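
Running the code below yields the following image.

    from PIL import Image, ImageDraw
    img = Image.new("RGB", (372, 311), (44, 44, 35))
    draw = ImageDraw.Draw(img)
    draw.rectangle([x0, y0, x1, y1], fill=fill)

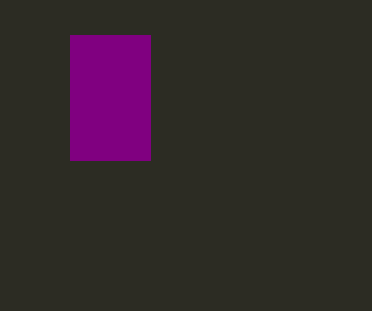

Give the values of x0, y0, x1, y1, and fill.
x0 = 70, y0 = 35, x1 = 150, y1 = 160, fill = 'purple'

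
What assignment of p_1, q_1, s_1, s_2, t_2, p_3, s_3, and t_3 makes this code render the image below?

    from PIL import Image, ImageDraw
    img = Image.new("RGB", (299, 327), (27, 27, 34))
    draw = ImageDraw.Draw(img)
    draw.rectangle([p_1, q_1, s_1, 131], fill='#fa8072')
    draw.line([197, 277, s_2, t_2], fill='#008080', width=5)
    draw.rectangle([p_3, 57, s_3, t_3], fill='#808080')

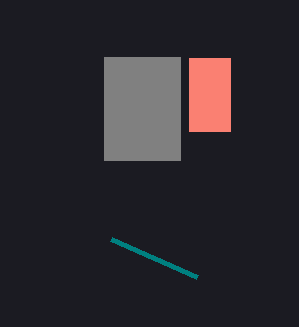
p_1 = 189
q_1 = 58
s_1 = 230
s_2 = 111
t_2 = 239
p_3 = 104
s_3 = 180
t_3 = 160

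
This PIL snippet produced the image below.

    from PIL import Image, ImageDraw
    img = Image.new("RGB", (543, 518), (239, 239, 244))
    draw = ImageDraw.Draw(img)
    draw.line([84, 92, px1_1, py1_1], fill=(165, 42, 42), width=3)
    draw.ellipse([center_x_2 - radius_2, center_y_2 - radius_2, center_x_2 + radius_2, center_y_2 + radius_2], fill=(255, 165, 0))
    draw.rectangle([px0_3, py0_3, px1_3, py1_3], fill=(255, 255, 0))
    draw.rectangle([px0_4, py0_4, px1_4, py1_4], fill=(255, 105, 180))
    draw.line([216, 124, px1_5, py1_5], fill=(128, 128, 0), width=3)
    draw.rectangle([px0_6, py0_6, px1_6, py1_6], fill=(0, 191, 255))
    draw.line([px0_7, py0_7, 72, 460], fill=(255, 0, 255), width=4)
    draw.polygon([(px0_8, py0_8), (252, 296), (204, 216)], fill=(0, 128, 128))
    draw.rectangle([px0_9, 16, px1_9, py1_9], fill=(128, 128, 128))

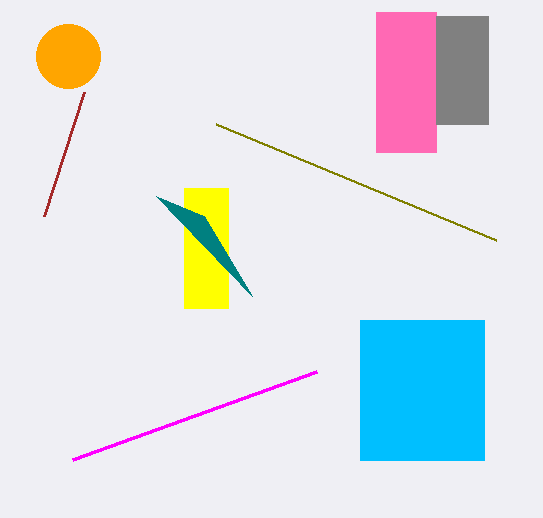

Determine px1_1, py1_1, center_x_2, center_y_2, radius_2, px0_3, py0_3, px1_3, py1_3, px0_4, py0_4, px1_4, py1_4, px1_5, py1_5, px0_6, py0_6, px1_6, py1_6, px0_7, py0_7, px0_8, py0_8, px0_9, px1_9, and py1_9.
px1_1 = 44; py1_1 = 216; center_x_2 = 68; center_y_2 = 56; radius_2 = 32; px0_3 = 184; py0_3 = 188; px1_3 = 228; py1_3 = 308; px0_4 = 376; py0_4 = 12; px1_4 = 436; py1_4 = 152; px1_5 = 496; py1_5 = 240; px0_6 = 360; py0_6 = 320; px1_6 = 484; py1_6 = 460; px0_7 = 316; py0_7 = 372; px0_8 = 156; py0_8 = 196; px0_9 = 436; px1_9 = 488; py1_9 = 124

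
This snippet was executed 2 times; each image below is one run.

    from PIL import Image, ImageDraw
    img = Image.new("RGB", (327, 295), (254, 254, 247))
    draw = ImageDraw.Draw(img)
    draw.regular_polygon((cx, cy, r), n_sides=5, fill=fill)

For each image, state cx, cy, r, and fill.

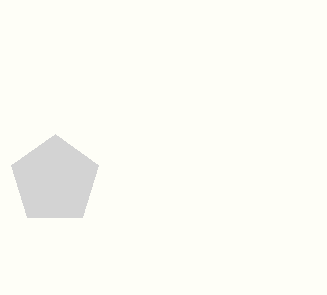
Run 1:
cx = 55, cy = 180, r = 46, fill = 'lightgray'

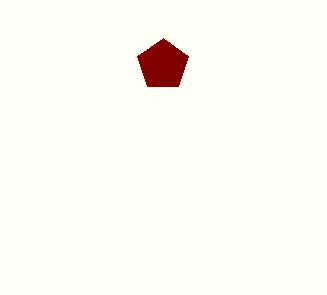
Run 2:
cx = 163
cy = 65
r = 27
fill = 'maroon'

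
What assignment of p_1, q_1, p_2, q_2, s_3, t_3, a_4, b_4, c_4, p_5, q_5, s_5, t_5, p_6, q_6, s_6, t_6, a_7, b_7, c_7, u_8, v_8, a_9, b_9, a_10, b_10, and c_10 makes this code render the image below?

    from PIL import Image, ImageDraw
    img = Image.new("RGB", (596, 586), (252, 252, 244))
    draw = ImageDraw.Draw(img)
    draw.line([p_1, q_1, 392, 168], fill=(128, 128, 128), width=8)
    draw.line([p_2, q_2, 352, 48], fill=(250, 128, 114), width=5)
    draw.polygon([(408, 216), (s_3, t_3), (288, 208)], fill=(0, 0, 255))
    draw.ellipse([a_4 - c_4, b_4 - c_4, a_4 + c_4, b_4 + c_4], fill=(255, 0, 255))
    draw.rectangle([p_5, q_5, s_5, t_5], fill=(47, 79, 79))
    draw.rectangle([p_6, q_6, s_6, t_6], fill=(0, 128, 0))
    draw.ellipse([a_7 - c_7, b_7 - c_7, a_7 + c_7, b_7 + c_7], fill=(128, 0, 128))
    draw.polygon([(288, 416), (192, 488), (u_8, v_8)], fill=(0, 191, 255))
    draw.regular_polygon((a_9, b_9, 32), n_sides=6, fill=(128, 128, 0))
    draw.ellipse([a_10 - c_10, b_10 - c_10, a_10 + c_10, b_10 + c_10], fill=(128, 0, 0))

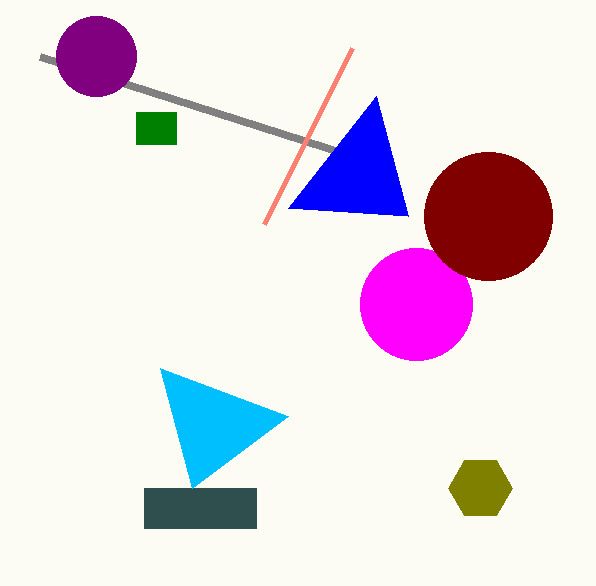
p_1 = 40, q_1 = 56, p_2 = 264, q_2 = 224, s_3 = 376, t_3 = 96, a_4 = 416, b_4 = 304, c_4 = 56, p_5 = 144, q_5 = 488, s_5 = 256, t_5 = 528, p_6 = 136, q_6 = 112, s_6 = 176, t_6 = 144, a_7 = 96, b_7 = 56, c_7 = 40, u_8 = 160, v_8 = 368, a_9 = 480, b_9 = 488, a_10 = 488, b_10 = 216, c_10 = 64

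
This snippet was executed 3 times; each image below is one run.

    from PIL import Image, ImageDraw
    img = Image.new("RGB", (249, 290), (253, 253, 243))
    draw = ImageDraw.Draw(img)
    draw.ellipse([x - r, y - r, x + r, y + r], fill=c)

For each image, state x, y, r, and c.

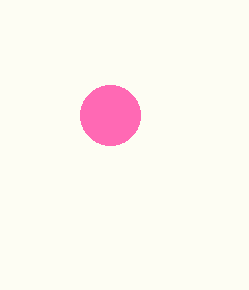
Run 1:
x = 110
y = 115
r = 30
c = 'hotpink'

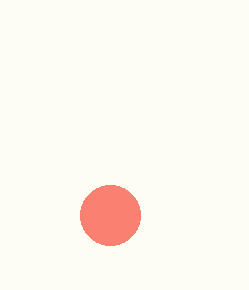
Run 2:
x = 110
y = 215
r = 30
c = 'salmon'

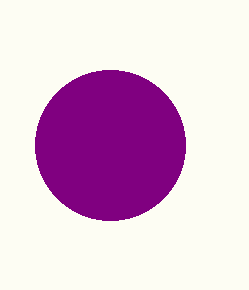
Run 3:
x = 110, y = 145, r = 75, c = 'purple'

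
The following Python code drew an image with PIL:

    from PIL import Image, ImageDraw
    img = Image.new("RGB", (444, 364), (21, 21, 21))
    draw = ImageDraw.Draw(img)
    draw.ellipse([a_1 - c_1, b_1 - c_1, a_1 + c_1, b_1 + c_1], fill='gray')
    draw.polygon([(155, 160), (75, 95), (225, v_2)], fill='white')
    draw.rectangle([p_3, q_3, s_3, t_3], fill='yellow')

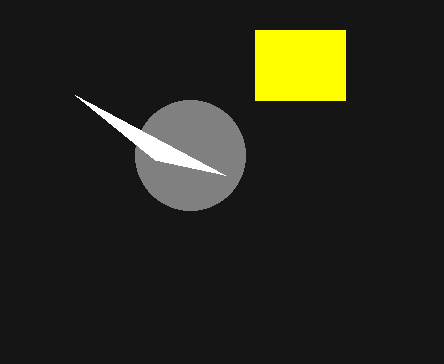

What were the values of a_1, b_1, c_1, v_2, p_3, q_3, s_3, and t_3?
a_1 = 190; b_1 = 155; c_1 = 55; v_2 = 175; p_3 = 255; q_3 = 30; s_3 = 345; t_3 = 100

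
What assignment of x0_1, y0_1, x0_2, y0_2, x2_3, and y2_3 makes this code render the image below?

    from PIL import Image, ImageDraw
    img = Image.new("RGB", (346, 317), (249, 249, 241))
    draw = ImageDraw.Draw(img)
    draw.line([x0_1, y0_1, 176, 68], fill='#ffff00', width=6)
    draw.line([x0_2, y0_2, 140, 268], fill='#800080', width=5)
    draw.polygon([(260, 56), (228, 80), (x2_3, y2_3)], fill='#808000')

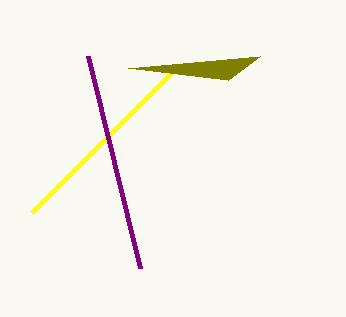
x0_1 = 32, y0_1 = 212, x0_2 = 88, y0_2 = 56, x2_3 = 128, y2_3 = 68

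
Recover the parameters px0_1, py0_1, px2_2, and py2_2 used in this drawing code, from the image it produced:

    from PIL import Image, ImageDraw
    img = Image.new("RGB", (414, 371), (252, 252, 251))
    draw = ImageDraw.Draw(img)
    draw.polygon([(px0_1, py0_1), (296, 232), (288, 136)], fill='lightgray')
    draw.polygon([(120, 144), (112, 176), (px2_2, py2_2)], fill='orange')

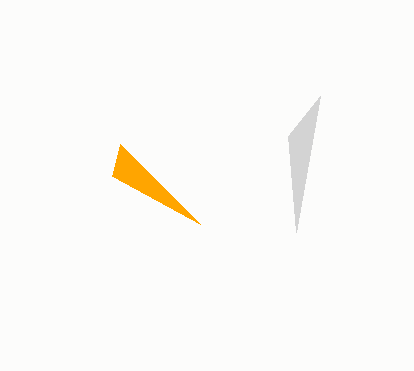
px0_1 = 320; py0_1 = 96; px2_2 = 200; py2_2 = 224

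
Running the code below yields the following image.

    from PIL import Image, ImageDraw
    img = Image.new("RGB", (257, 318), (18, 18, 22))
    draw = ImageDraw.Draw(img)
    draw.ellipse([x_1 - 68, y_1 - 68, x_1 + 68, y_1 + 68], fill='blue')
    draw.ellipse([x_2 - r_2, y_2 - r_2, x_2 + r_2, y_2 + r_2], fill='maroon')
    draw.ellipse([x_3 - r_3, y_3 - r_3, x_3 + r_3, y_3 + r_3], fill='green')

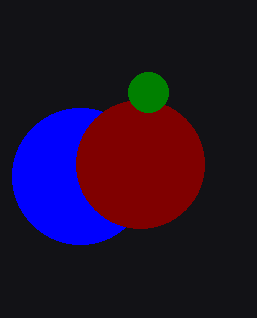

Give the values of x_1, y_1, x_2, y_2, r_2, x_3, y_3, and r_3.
x_1 = 80, y_1 = 176, x_2 = 140, y_2 = 164, r_2 = 64, x_3 = 148, y_3 = 92, r_3 = 20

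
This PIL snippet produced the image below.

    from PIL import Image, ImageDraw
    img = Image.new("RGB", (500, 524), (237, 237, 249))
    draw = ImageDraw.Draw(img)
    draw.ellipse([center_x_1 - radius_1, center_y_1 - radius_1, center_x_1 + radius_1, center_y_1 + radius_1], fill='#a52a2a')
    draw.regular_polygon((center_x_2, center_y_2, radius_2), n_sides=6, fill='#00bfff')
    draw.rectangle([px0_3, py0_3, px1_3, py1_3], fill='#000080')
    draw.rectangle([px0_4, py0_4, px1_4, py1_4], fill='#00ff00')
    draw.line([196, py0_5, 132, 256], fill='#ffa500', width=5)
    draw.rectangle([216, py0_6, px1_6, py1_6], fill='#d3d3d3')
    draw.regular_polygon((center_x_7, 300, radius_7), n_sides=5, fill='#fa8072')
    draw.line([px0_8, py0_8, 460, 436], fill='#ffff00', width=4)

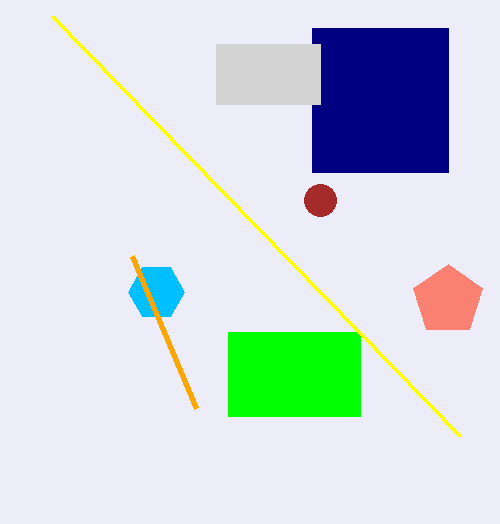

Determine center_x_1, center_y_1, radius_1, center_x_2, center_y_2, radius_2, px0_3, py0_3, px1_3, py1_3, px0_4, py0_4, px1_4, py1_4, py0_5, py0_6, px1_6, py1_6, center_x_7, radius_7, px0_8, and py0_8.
center_x_1 = 320, center_y_1 = 200, radius_1 = 16, center_x_2 = 156, center_y_2 = 292, radius_2 = 28, px0_3 = 312, py0_3 = 28, px1_3 = 448, py1_3 = 172, px0_4 = 228, py0_4 = 332, px1_4 = 360, py1_4 = 416, py0_5 = 408, py0_6 = 44, px1_6 = 320, py1_6 = 104, center_x_7 = 448, radius_7 = 36, px0_8 = 52, py0_8 = 16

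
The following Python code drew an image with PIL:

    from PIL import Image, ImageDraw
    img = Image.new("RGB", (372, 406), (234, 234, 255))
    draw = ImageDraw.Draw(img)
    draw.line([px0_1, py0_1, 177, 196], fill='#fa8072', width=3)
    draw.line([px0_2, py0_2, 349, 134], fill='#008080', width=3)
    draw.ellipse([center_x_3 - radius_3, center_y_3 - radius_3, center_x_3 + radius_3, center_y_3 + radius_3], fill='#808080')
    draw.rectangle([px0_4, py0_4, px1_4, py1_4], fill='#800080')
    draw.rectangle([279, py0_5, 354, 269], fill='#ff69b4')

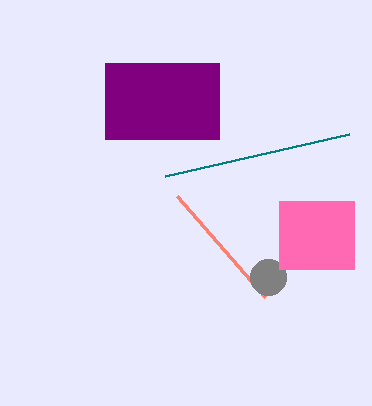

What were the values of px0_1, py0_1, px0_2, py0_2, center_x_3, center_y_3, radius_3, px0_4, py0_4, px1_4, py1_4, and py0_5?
px0_1 = 265, py0_1 = 297, px0_2 = 165, py0_2 = 176, center_x_3 = 268, center_y_3 = 277, radius_3 = 18, px0_4 = 105, py0_4 = 63, px1_4 = 219, py1_4 = 139, py0_5 = 201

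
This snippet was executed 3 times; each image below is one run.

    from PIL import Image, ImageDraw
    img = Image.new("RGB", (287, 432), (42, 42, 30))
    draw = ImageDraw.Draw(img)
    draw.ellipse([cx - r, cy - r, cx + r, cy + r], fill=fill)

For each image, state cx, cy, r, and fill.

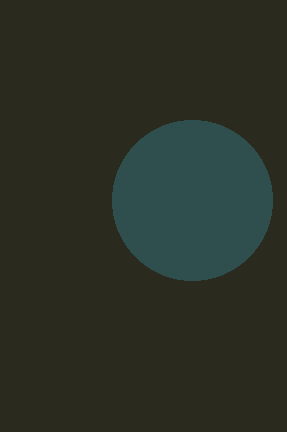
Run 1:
cx = 192, cy = 200, r = 80, fill = 'darkslategray'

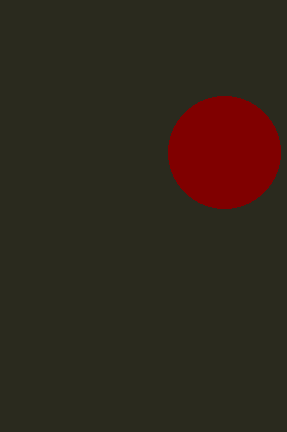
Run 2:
cx = 224; cy = 152; r = 56; fill = 'maroon'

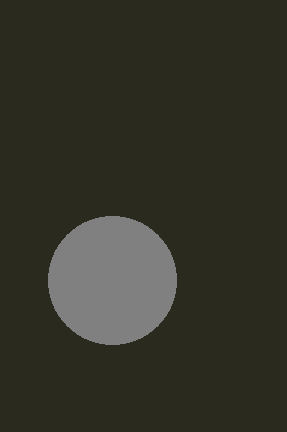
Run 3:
cx = 112; cy = 280; r = 64; fill = 'gray'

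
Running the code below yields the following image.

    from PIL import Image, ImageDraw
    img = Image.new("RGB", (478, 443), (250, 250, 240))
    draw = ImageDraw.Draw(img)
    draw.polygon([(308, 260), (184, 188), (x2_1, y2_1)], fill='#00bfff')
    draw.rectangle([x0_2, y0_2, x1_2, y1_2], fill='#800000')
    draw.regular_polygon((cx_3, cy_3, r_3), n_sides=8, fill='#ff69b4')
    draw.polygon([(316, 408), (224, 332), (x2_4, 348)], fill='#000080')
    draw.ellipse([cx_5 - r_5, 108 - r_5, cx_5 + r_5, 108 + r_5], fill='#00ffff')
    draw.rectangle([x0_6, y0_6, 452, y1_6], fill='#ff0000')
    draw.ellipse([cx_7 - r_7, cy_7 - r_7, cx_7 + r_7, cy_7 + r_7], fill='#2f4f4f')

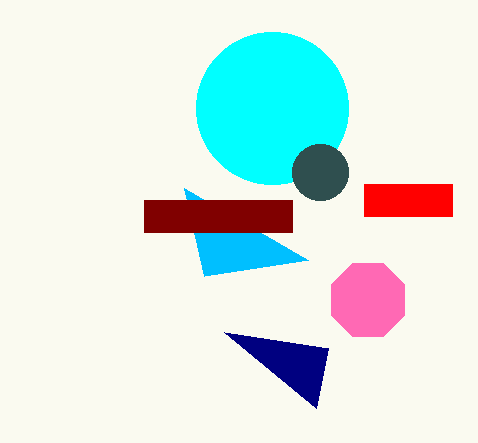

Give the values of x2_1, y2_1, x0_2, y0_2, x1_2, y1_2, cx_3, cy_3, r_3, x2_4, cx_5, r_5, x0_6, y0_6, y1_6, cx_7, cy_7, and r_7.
x2_1 = 204, y2_1 = 276, x0_2 = 144, y0_2 = 200, x1_2 = 292, y1_2 = 232, cx_3 = 368, cy_3 = 300, r_3 = 40, x2_4 = 328, cx_5 = 272, r_5 = 76, x0_6 = 364, y0_6 = 184, y1_6 = 216, cx_7 = 320, cy_7 = 172, r_7 = 28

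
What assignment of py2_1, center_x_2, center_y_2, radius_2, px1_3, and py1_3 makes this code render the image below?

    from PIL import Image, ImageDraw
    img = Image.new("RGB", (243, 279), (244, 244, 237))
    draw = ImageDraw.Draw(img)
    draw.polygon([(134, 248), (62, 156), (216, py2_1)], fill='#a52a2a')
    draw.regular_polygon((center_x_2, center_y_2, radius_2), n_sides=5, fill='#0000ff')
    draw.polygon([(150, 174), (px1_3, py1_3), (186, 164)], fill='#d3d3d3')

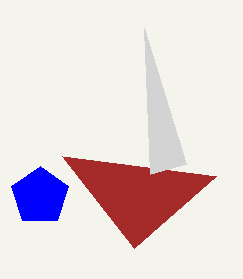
py2_1 = 176; center_x_2 = 40; center_y_2 = 196; radius_2 = 30; px1_3 = 144; py1_3 = 28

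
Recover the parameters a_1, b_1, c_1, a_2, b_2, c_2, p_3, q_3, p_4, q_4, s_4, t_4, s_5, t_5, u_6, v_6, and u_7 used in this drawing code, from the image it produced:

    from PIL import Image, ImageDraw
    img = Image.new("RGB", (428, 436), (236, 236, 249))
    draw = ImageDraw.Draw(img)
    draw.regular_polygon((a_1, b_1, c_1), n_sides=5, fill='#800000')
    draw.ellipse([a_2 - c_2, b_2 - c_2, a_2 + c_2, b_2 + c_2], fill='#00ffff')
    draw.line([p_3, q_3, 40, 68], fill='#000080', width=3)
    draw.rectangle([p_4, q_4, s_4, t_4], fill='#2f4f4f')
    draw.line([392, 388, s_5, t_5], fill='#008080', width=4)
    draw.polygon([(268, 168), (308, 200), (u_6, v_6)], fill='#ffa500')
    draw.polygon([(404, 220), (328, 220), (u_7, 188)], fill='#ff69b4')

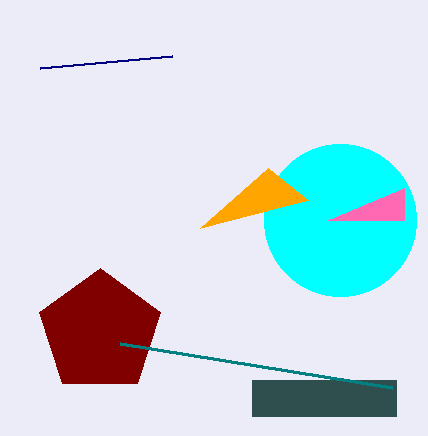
a_1 = 100
b_1 = 332
c_1 = 64
a_2 = 340
b_2 = 220
c_2 = 76
p_3 = 172
q_3 = 56
p_4 = 252
q_4 = 380
s_4 = 396
t_4 = 416
s_5 = 120
t_5 = 344
u_6 = 200
v_6 = 228
u_7 = 404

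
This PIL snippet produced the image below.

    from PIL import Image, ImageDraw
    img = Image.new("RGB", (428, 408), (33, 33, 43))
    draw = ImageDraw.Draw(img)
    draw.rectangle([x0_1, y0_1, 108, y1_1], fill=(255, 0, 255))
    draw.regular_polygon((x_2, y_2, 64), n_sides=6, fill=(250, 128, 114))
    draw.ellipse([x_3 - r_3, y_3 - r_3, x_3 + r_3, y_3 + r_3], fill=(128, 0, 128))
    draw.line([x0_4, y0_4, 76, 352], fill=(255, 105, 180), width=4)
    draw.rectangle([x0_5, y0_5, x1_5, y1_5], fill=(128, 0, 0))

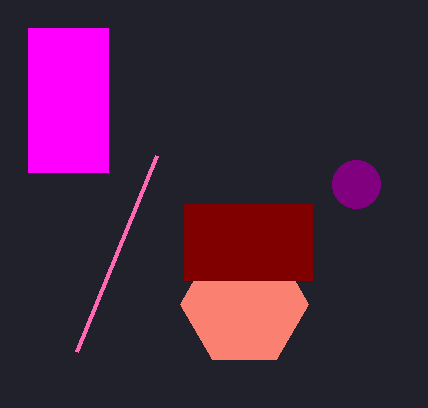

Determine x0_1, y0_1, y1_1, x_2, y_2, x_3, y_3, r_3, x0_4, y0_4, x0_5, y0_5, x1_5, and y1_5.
x0_1 = 28; y0_1 = 28; y1_1 = 172; x_2 = 244; y_2 = 304; x_3 = 356; y_3 = 184; r_3 = 24; x0_4 = 156; y0_4 = 156; x0_5 = 184; y0_5 = 204; x1_5 = 312; y1_5 = 280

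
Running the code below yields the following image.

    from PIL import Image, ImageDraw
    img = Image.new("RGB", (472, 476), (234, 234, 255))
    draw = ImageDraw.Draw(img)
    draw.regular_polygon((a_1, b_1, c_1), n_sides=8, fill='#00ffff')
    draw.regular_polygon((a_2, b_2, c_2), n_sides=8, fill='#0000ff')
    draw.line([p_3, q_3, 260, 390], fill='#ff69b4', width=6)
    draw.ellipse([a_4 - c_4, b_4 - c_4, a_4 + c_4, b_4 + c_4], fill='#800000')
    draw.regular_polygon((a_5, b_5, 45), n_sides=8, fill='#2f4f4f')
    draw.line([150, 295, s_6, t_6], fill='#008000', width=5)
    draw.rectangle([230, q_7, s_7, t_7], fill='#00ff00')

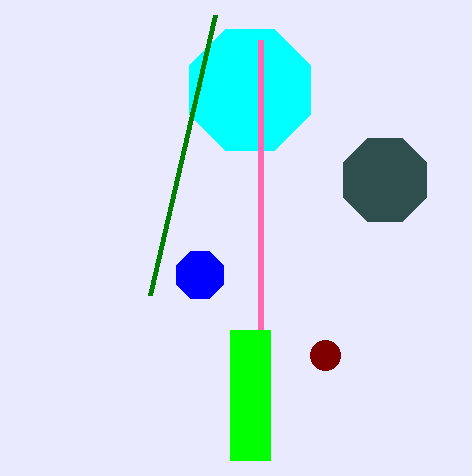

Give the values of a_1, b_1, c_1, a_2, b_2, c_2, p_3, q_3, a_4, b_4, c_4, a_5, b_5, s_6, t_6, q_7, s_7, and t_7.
a_1 = 250, b_1 = 90, c_1 = 65, a_2 = 200, b_2 = 275, c_2 = 25, p_3 = 260, q_3 = 40, a_4 = 325, b_4 = 355, c_4 = 15, a_5 = 385, b_5 = 180, s_6 = 215, t_6 = 15, q_7 = 330, s_7 = 270, t_7 = 460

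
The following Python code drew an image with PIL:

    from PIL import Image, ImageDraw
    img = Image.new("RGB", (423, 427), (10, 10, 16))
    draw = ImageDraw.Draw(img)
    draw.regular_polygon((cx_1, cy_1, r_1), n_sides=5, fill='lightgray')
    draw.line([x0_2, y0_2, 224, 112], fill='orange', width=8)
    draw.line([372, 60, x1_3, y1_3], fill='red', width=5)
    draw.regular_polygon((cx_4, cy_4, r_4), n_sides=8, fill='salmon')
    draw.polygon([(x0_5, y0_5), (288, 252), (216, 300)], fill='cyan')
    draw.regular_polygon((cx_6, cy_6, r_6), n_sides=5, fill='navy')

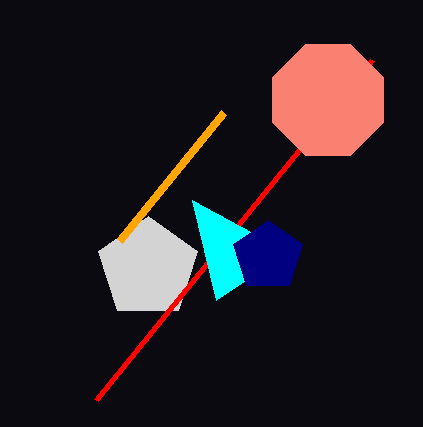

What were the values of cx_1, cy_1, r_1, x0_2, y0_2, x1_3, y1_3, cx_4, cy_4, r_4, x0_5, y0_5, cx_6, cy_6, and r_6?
cx_1 = 148, cy_1 = 268, r_1 = 52, x0_2 = 120, y0_2 = 240, x1_3 = 96, y1_3 = 400, cx_4 = 328, cy_4 = 100, r_4 = 60, x0_5 = 192, y0_5 = 200, cx_6 = 268, cy_6 = 256, r_6 = 36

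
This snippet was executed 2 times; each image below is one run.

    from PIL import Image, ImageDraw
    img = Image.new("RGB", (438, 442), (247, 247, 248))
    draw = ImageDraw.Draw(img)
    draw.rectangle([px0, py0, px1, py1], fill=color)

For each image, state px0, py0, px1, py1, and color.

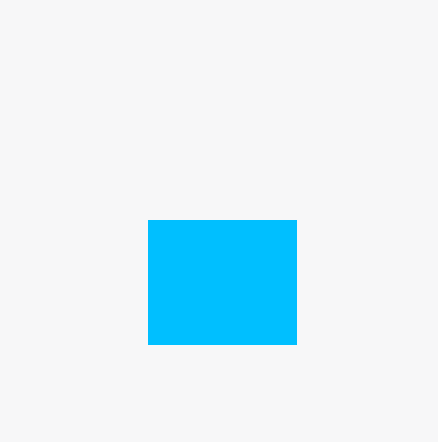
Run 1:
px0 = 148, py0 = 220, px1 = 296, py1 = 344, color = 'deepskyblue'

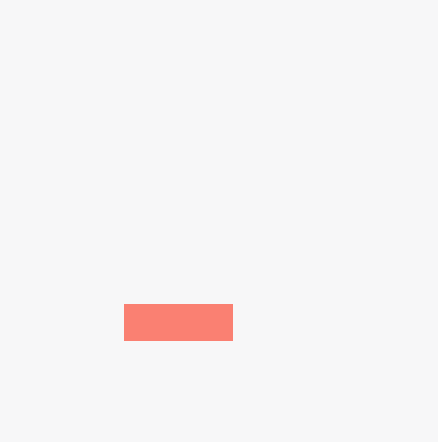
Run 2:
px0 = 124; py0 = 304; px1 = 232; py1 = 340; color = 'salmon'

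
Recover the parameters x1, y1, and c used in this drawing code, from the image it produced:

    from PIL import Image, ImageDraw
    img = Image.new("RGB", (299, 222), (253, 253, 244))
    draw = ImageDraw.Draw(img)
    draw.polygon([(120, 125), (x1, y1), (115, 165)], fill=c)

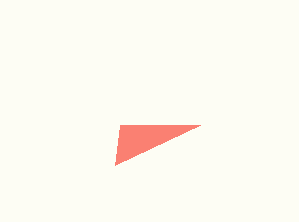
x1 = 200, y1 = 125, c = 'salmon'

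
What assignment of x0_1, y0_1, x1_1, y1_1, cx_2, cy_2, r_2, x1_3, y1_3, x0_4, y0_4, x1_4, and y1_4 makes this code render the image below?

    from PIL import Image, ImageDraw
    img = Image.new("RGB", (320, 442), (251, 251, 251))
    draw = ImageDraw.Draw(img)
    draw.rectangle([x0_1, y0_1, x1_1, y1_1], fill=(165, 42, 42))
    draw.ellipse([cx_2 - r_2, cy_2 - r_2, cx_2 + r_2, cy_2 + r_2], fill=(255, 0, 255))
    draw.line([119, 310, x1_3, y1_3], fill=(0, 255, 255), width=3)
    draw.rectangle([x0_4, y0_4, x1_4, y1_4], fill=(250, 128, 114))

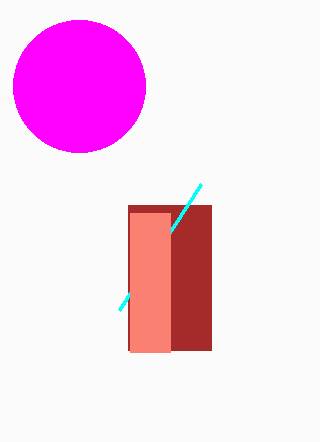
x0_1 = 128
y0_1 = 205
x1_1 = 211
y1_1 = 350
cx_2 = 79
cy_2 = 86
r_2 = 66
x1_3 = 201
y1_3 = 184
x0_4 = 130
y0_4 = 213
x1_4 = 170
y1_4 = 352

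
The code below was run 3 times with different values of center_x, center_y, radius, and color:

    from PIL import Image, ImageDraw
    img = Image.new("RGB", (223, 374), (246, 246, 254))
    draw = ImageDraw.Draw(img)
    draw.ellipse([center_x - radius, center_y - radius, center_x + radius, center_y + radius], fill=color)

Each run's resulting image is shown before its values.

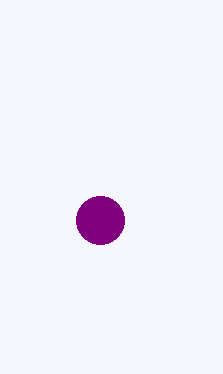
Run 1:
center_x = 100
center_y = 220
radius = 24
color = 'purple'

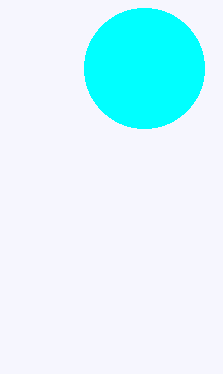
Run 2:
center_x = 144
center_y = 68
radius = 60
color = 'cyan'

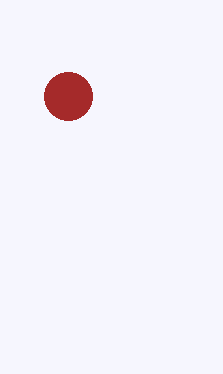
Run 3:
center_x = 68, center_y = 96, radius = 24, color = 'brown'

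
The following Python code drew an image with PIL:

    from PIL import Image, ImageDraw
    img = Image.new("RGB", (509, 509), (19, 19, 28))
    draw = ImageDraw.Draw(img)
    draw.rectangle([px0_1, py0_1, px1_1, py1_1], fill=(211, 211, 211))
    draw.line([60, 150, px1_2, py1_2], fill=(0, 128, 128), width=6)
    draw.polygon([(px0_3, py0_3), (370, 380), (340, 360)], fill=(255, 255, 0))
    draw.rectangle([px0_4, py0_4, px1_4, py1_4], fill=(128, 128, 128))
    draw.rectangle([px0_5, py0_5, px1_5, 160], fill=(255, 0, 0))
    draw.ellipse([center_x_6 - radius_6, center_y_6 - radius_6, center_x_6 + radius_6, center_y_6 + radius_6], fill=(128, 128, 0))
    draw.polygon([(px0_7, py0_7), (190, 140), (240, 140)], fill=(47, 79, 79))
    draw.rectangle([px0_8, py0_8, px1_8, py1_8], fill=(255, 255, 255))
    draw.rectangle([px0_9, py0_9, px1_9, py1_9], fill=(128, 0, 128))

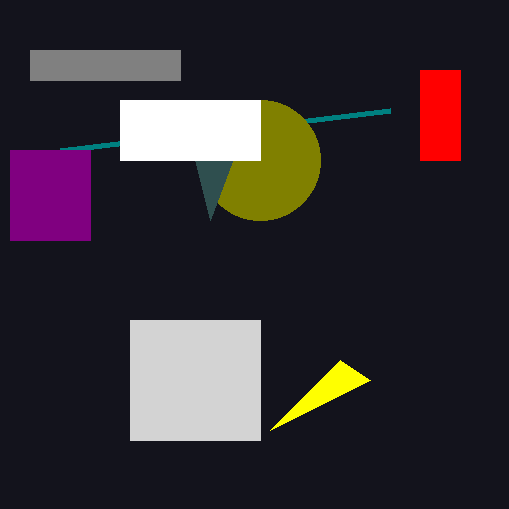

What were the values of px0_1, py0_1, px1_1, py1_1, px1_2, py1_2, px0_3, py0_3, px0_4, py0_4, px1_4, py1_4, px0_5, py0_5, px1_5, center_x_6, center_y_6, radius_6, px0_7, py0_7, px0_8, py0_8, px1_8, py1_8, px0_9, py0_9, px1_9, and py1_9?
px0_1 = 130, py0_1 = 320, px1_1 = 260, py1_1 = 440, px1_2 = 390, py1_2 = 110, px0_3 = 270, py0_3 = 430, px0_4 = 30, py0_4 = 50, px1_4 = 180, py1_4 = 80, px0_5 = 420, py0_5 = 70, px1_5 = 460, center_x_6 = 260, center_y_6 = 160, radius_6 = 60, px0_7 = 210, py0_7 = 220, px0_8 = 120, py0_8 = 100, px1_8 = 260, py1_8 = 160, px0_9 = 10, py0_9 = 150, px1_9 = 90, py1_9 = 240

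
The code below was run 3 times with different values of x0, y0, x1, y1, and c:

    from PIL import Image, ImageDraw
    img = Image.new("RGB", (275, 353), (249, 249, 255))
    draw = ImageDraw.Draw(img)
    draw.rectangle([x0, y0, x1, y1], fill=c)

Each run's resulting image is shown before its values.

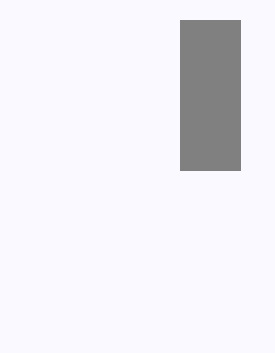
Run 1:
x0 = 180
y0 = 20
x1 = 240
y1 = 170
c = 'gray'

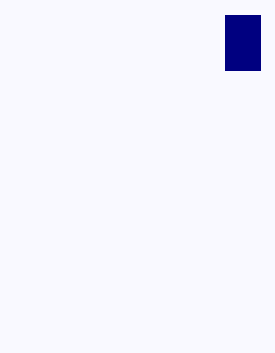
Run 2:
x0 = 225, y0 = 15, x1 = 260, y1 = 70, c = 'navy'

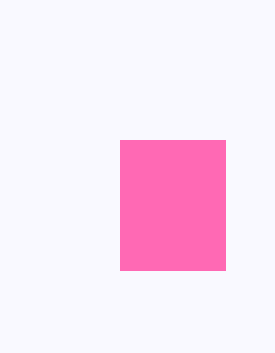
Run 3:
x0 = 120; y0 = 140; x1 = 225; y1 = 270; c = 'hotpink'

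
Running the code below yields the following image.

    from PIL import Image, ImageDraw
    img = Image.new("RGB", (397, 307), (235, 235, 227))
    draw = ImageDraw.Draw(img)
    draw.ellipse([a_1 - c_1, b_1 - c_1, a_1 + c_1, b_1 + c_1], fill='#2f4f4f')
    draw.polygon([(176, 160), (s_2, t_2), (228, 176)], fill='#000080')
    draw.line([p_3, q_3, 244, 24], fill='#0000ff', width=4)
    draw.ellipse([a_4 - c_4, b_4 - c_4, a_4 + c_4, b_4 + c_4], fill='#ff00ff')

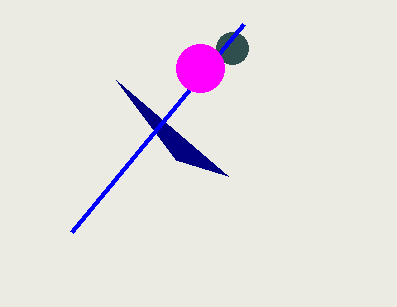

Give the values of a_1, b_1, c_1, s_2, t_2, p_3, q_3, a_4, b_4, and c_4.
a_1 = 232, b_1 = 48, c_1 = 16, s_2 = 116, t_2 = 80, p_3 = 72, q_3 = 232, a_4 = 200, b_4 = 68, c_4 = 24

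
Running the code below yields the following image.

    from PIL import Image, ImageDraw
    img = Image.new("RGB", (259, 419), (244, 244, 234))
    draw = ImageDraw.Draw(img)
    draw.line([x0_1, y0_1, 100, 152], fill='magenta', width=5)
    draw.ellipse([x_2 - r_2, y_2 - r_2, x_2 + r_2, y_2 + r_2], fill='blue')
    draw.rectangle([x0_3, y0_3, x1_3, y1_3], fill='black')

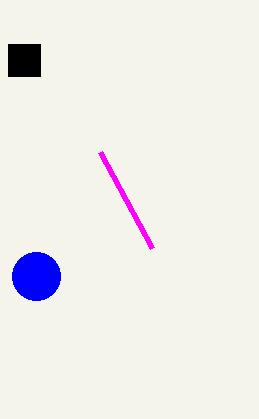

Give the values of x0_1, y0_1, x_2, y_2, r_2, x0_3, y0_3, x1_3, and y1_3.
x0_1 = 152; y0_1 = 248; x_2 = 36; y_2 = 276; r_2 = 24; x0_3 = 8; y0_3 = 44; x1_3 = 40; y1_3 = 76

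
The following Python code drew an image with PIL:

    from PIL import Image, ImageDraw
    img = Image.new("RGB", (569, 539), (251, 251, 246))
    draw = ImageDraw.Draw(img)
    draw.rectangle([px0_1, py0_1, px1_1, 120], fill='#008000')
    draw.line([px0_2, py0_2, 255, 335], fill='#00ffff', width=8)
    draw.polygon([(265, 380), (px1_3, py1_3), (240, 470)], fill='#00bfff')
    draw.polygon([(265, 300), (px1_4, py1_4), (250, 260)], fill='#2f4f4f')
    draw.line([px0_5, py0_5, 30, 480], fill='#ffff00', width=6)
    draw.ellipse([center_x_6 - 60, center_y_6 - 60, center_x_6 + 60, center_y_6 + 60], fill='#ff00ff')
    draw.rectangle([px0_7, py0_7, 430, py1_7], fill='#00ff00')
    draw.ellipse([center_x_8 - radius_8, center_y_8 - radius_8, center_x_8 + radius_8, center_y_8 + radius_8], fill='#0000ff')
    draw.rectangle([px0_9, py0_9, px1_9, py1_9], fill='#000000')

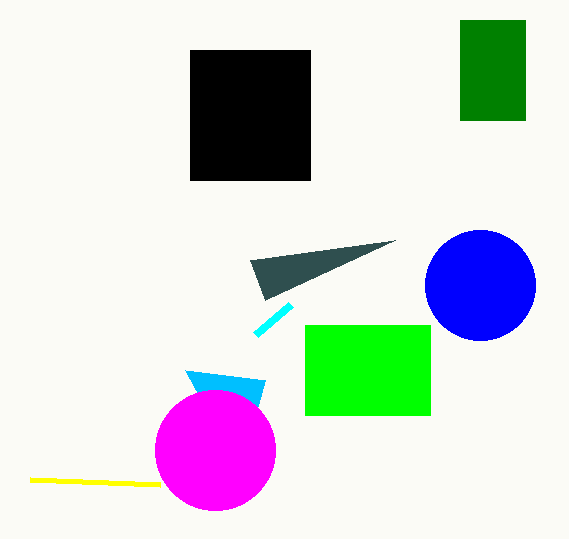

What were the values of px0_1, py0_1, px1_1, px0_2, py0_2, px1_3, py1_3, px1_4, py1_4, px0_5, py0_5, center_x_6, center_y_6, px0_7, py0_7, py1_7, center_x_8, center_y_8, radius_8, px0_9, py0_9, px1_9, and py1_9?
px0_1 = 460; py0_1 = 20; px1_1 = 525; px0_2 = 290; py0_2 = 305; px1_3 = 185; py1_3 = 370; px1_4 = 395; py1_4 = 240; px0_5 = 160; py0_5 = 485; center_x_6 = 215; center_y_6 = 450; px0_7 = 305; py0_7 = 325; py1_7 = 415; center_x_8 = 480; center_y_8 = 285; radius_8 = 55; px0_9 = 190; py0_9 = 50; px1_9 = 310; py1_9 = 180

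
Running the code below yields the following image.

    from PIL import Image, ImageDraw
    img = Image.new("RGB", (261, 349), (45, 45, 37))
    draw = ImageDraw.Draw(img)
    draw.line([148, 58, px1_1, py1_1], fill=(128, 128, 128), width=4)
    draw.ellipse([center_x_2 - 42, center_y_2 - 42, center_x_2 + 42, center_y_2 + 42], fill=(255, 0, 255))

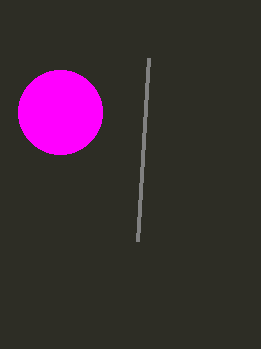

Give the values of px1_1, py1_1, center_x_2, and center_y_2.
px1_1 = 137
py1_1 = 241
center_x_2 = 60
center_y_2 = 112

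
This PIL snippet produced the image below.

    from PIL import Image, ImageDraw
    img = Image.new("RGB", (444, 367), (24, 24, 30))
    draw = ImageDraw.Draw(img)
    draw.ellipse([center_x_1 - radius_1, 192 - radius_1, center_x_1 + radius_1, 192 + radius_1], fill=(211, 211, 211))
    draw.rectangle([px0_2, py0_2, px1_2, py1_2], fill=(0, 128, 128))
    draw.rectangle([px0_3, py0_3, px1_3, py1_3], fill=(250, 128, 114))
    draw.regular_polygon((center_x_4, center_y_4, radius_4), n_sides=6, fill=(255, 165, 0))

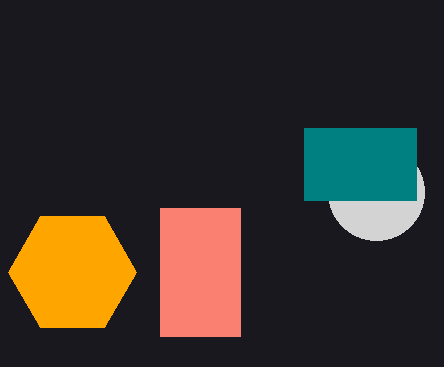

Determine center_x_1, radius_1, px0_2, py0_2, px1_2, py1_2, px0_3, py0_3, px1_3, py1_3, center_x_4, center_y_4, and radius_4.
center_x_1 = 376
radius_1 = 48
px0_2 = 304
py0_2 = 128
px1_2 = 416
py1_2 = 200
px0_3 = 160
py0_3 = 208
px1_3 = 240
py1_3 = 336
center_x_4 = 72
center_y_4 = 272
radius_4 = 64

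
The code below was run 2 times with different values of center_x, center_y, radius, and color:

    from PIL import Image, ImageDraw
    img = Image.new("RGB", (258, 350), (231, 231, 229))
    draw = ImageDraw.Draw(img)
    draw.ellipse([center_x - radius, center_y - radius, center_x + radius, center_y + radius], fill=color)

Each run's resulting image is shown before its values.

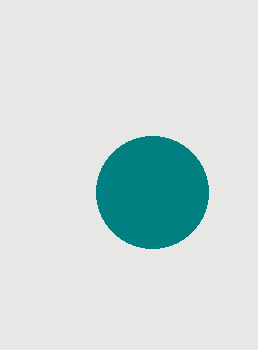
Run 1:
center_x = 152
center_y = 192
radius = 56
color = 'teal'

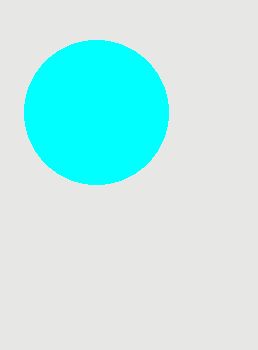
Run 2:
center_x = 96, center_y = 112, radius = 72, color = 'cyan'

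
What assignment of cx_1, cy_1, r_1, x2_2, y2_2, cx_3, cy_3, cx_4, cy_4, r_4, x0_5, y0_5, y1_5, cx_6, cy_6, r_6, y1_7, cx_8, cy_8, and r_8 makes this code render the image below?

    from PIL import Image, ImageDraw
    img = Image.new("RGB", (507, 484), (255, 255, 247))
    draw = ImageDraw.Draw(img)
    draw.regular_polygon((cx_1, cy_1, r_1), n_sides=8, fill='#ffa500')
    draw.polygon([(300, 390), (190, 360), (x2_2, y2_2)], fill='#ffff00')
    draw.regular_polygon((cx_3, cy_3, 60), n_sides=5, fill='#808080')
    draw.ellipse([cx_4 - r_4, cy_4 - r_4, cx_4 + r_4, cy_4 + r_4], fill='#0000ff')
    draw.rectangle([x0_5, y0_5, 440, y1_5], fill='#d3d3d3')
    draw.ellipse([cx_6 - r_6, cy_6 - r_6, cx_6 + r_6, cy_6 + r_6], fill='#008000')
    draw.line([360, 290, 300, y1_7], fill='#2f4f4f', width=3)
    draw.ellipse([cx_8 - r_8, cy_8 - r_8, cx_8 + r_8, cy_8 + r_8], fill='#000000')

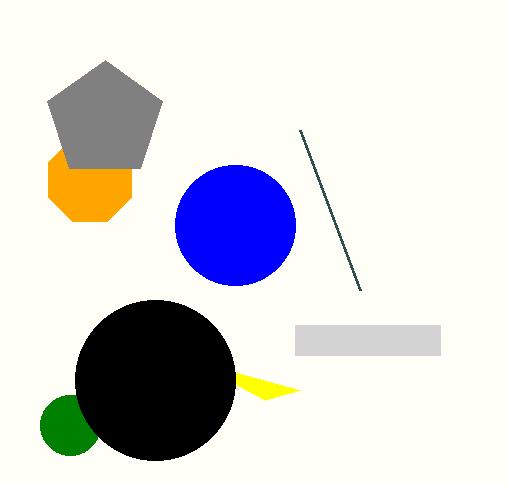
cx_1 = 90
cy_1 = 180
r_1 = 45
x2_2 = 265
y2_2 = 400
cx_3 = 105
cy_3 = 120
cx_4 = 235
cy_4 = 225
r_4 = 60
x0_5 = 295
y0_5 = 325
y1_5 = 355
cx_6 = 70
cy_6 = 425
r_6 = 30
y1_7 = 130
cx_8 = 155
cy_8 = 380
r_8 = 80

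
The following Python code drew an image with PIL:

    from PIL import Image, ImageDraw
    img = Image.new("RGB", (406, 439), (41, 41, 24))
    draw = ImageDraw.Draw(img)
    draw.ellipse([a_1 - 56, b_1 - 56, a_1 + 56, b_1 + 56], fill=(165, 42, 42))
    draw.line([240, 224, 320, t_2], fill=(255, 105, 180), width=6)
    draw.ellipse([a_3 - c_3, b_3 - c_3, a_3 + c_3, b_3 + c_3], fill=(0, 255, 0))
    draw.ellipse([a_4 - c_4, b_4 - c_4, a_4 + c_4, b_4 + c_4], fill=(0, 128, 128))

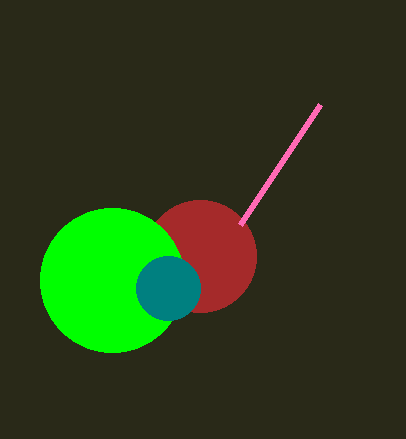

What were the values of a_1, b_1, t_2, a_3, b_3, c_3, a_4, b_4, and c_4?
a_1 = 200, b_1 = 256, t_2 = 104, a_3 = 112, b_3 = 280, c_3 = 72, a_4 = 168, b_4 = 288, c_4 = 32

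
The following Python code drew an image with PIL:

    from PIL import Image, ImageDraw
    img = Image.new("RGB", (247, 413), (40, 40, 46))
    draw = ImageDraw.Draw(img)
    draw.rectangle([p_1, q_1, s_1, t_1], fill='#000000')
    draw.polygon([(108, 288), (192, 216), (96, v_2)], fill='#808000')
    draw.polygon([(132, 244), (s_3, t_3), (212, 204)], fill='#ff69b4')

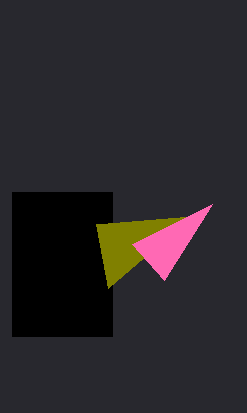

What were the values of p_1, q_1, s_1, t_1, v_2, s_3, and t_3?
p_1 = 12
q_1 = 192
s_1 = 112
t_1 = 336
v_2 = 224
s_3 = 164
t_3 = 280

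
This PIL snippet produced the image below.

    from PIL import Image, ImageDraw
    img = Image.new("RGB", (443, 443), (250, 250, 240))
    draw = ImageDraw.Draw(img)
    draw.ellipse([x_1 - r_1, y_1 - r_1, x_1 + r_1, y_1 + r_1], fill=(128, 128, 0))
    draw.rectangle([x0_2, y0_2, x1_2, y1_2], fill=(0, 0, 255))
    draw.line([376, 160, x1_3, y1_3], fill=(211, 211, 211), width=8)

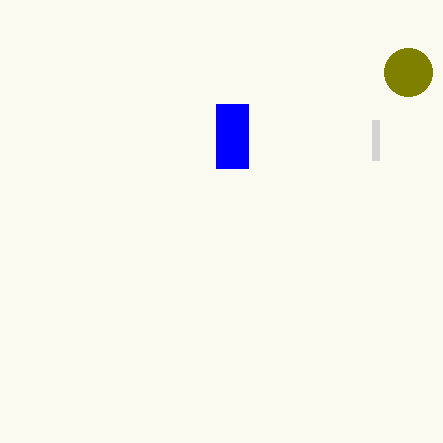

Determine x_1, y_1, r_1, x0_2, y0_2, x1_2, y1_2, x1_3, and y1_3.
x_1 = 408
y_1 = 72
r_1 = 24
x0_2 = 216
y0_2 = 104
x1_2 = 248
y1_2 = 168
x1_3 = 376
y1_3 = 120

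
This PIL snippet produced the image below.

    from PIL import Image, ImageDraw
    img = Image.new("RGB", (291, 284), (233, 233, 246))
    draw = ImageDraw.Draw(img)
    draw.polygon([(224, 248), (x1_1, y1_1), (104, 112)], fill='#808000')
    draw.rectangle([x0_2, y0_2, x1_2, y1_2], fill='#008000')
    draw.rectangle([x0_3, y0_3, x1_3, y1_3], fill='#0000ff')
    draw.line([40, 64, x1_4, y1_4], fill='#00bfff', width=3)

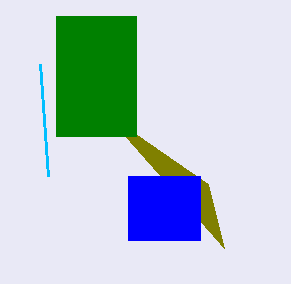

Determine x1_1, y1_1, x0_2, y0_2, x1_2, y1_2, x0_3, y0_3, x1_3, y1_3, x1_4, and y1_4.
x1_1 = 208, y1_1 = 184, x0_2 = 56, y0_2 = 16, x1_2 = 136, y1_2 = 136, x0_3 = 128, y0_3 = 176, x1_3 = 200, y1_3 = 240, x1_4 = 48, y1_4 = 176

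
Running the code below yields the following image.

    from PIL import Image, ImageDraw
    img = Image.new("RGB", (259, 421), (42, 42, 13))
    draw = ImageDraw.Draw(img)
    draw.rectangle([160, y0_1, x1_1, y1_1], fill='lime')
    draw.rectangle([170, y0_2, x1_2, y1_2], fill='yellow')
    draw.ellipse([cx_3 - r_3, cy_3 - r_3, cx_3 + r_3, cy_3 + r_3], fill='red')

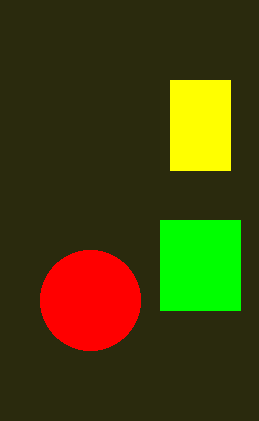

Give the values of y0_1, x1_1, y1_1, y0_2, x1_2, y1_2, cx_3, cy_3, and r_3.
y0_1 = 220; x1_1 = 240; y1_1 = 310; y0_2 = 80; x1_2 = 230; y1_2 = 170; cx_3 = 90; cy_3 = 300; r_3 = 50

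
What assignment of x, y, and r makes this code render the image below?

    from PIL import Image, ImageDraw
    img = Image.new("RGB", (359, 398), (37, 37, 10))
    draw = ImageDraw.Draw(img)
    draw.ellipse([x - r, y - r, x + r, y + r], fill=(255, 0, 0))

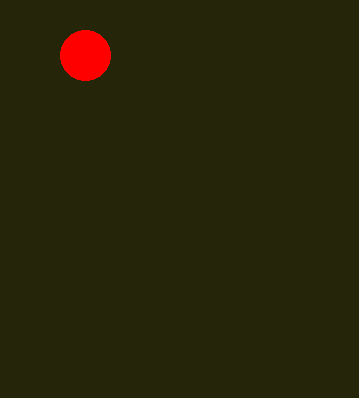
x = 85; y = 55; r = 25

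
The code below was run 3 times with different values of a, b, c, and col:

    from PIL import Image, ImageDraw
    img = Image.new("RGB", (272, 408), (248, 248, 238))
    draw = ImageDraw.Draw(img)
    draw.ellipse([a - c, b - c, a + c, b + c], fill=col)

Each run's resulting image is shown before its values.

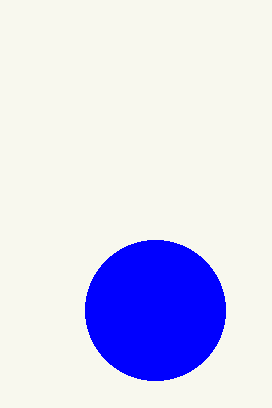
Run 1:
a = 155
b = 310
c = 70
col = 'blue'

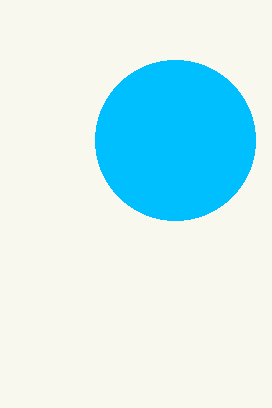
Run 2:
a = 175; b = 140; c = 80; col = 'deepskyblue'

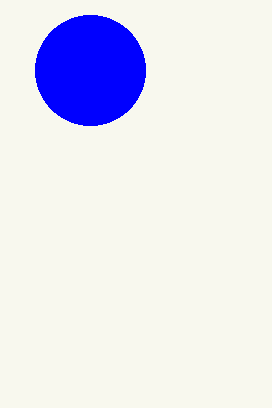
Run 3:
a = 90, b = 70, c = 55, col = 'blue'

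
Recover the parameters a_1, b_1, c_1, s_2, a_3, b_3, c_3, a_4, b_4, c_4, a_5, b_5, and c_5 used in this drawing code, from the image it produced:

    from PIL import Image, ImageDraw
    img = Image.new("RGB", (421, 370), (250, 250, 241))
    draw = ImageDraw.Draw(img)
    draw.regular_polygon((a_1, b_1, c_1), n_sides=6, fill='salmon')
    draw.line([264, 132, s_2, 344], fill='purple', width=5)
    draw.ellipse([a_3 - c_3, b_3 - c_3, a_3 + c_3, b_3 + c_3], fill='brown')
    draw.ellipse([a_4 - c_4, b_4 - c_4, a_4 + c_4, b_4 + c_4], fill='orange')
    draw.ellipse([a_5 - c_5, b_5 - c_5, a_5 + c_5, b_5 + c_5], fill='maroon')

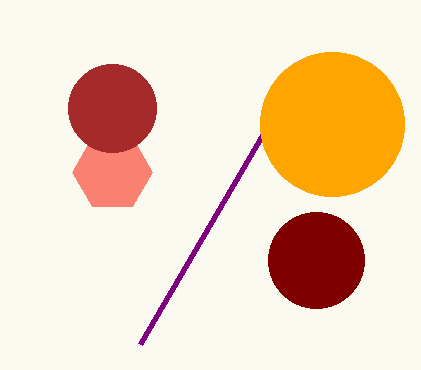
a_1 = 112; b_1 = 172; c_1 = 40; s_2 = 140; a_3 = 112; b_3 = 108; c_3 = 44; a_4 = 332; b_4 = 124; c_4 = 72; a_5 = 316; b_5 = 260; c_5 = 48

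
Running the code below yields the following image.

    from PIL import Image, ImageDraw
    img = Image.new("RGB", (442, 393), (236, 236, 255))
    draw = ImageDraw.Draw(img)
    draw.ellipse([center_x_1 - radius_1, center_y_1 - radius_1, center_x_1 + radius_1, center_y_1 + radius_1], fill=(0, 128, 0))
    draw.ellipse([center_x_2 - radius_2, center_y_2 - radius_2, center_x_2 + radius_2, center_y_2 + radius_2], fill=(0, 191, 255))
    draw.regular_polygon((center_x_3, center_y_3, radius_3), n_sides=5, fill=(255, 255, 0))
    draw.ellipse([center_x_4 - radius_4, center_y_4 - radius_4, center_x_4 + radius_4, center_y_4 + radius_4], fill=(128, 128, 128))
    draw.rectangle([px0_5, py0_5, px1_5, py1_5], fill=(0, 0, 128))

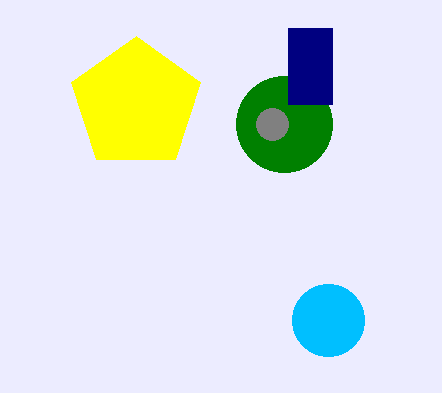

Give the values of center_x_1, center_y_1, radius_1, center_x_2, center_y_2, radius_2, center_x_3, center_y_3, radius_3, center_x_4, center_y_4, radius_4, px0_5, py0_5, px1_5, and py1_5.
center_x_1 = 284
center_y_1 = 124
radius_1 = 48
center_x_2 = 328
center_y_2 = 320
radius_2 = 36
center_x_3 = 136
center_y_3 = 104
radius_3 = 68
center_x_4 = 272
center_y_4 = 124
radius_4 = 16
px0_5 = 288
py0_5 = 28
px1_5 = 332
py1_5 = 104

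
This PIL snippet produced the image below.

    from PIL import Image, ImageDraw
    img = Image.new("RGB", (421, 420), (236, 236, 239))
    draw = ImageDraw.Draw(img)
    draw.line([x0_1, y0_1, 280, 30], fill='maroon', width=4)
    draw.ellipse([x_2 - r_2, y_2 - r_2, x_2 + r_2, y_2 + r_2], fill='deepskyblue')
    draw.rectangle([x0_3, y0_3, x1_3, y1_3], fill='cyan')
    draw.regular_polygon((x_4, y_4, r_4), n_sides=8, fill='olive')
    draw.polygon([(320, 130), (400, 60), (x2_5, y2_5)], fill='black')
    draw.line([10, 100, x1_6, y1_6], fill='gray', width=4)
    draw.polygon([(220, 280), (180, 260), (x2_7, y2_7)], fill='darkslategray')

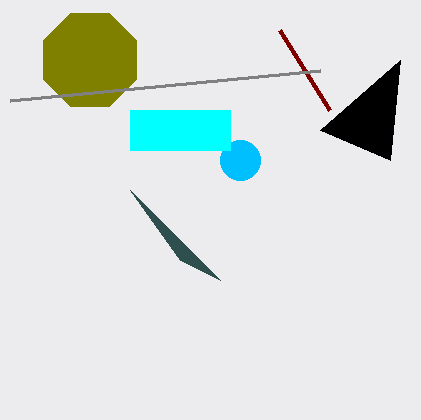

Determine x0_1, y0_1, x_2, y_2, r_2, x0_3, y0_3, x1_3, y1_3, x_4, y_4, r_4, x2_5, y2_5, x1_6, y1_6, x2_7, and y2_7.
x0_1 = 330, y0_1 = 110, x_2 = 240, y_2 = 160, r_2 = 20, x0_3 = 130, y0_3 = 110, x1_3 = 230, y1_3 = 150, x_4 = 90, y_4 = 60, r_4 = 50, x2_5 = 390, y2_5 = 160, x1_6 = 320, y1_6 = 70, x2_7 = 130, y2_7 = 190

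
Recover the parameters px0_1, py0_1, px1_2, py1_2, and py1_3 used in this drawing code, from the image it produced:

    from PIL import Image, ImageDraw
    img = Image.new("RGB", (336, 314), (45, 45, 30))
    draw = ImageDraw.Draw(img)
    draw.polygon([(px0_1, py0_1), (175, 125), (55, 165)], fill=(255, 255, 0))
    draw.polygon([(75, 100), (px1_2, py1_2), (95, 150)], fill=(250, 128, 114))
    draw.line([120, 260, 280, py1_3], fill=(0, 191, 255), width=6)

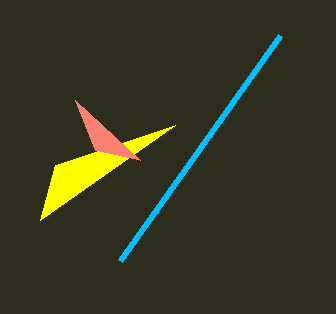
px0_1 = 40, py0_1 = 220, px1_2 = 140, py1_2 = 160, py1_3 = 35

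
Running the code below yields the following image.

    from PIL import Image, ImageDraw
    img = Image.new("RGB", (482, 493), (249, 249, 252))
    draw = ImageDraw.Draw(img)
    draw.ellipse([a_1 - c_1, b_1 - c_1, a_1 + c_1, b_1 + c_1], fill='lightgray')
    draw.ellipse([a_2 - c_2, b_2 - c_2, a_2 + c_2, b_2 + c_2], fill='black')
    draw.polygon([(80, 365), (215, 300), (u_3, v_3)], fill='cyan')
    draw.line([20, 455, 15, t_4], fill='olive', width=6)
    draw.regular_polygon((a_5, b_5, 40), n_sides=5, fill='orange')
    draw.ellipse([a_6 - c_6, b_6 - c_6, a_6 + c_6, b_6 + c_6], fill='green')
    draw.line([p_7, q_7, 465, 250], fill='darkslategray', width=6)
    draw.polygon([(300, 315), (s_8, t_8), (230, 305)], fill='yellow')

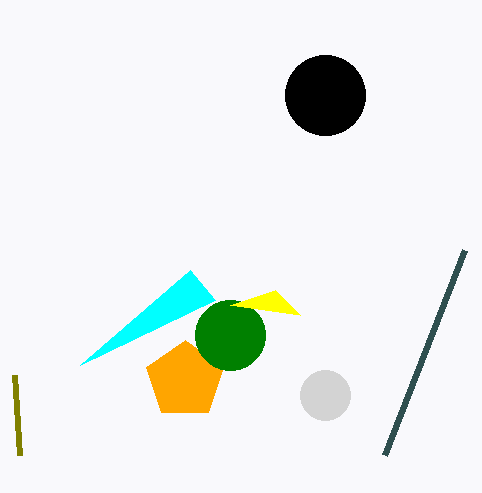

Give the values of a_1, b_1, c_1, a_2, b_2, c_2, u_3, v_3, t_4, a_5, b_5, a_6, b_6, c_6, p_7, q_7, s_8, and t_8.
a_1 = 325; b_1 = 395; c_1 = 25; a_2 = 325; b_2 = 95; c_2 = 40; u_3 = 190; v_3 = 270; t_4 = 375; a_5 = 185; b_5 = 380; a_6 = 230; b_6 = 335; c_6 = 35; p_7 = 385; q_7 = 455; s_8 = 275; t_8 = 290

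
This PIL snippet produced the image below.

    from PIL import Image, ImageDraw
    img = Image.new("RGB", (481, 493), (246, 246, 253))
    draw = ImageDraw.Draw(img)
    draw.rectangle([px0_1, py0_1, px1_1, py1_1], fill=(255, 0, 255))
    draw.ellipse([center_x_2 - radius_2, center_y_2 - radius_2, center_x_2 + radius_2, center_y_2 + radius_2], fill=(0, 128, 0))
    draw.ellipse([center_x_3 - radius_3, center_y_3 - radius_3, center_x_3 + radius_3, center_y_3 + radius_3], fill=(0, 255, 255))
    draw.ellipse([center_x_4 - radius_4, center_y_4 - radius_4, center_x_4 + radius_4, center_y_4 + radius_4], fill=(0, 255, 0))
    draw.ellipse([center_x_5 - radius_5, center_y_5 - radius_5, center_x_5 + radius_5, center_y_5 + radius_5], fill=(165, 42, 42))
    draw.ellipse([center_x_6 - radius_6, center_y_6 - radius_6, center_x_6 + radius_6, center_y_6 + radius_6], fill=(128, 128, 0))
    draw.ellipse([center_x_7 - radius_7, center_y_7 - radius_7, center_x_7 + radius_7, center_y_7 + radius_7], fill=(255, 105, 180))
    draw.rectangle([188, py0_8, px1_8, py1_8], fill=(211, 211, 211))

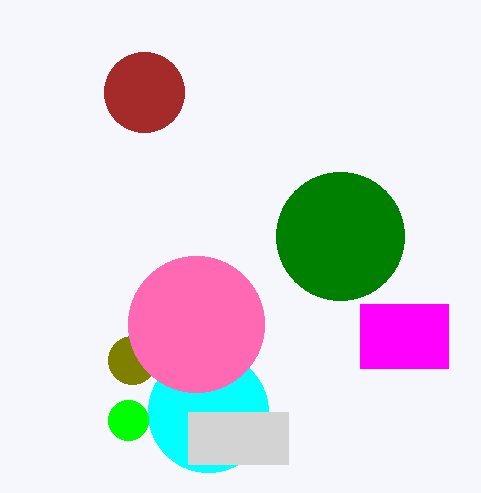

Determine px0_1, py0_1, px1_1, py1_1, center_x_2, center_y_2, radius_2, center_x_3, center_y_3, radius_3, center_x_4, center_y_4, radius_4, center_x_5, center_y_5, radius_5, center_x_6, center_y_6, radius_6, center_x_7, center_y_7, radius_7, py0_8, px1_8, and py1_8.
px0_1 = 360, py0_1 = 304, px1_1 = 448, py1_1 = 368, center_x_2 = 340, center_y_2 = 236, radius_2 = 64, center_x_3 = 208, center_y_3 = 412, radius_3 = 60, center_x_4 = 128, center_y_4 = 420, radius_4 = 20, center_x_5 = 144, center_y_5 = 92, radius_5 = 40, center_x_6 = 132, center_y_6 = 360, radius_6 = 24, center_x_7 = 196, center_y_7 = 324, radius_7 = 68, py0_8 = 412, px1_8 = 288, py1_8 = 464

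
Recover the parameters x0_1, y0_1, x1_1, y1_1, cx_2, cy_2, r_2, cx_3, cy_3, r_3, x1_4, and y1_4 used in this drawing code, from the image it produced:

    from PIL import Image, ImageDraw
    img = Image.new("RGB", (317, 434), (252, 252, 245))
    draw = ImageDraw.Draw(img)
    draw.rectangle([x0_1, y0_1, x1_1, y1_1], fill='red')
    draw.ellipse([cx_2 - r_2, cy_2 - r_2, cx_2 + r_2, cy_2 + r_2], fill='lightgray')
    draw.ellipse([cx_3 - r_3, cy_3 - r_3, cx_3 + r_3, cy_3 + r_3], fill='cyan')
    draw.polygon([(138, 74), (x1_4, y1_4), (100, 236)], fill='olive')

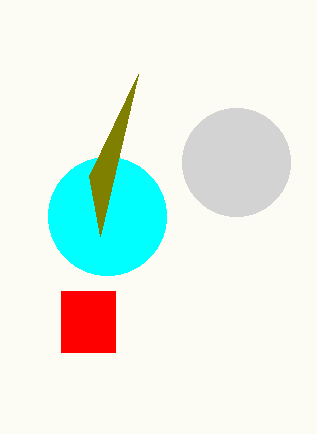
x0_1 = 61, y0_1 = 291, x1_1 = 115, y1_1 = 352, cx_2 = 236, cy_2 = 162, r_2 = 54, cx_3 = 107, cy_3 = 216, r_3 = 59, x1_4 = 89, y1_4 = 176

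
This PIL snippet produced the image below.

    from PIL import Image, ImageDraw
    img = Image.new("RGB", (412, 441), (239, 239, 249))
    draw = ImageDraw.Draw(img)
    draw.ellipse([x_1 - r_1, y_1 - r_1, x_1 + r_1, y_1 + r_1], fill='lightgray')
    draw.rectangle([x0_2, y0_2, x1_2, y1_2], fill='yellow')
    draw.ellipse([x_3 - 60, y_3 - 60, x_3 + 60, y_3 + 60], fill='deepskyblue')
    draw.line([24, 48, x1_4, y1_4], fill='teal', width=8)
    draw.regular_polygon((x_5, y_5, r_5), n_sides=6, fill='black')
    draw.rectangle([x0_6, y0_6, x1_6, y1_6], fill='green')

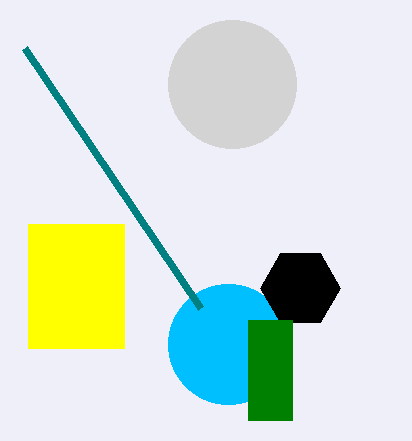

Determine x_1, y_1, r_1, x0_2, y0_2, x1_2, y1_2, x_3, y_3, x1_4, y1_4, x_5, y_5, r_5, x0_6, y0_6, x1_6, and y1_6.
x_1 = 232, y_1 = 84, r_1 = 64, x0_2 = 28, y0_2 = 224, x1_2 = 124, y1_2 = 348, x_3 = 228, y_3 = 344, x1_4 = 200, y1_4 = 308, x_5 = 300, y_5 = 288, r_5 = 40, x0_6 = 248, y0_6 = 320, x1_6 = 292, y1_6 = 420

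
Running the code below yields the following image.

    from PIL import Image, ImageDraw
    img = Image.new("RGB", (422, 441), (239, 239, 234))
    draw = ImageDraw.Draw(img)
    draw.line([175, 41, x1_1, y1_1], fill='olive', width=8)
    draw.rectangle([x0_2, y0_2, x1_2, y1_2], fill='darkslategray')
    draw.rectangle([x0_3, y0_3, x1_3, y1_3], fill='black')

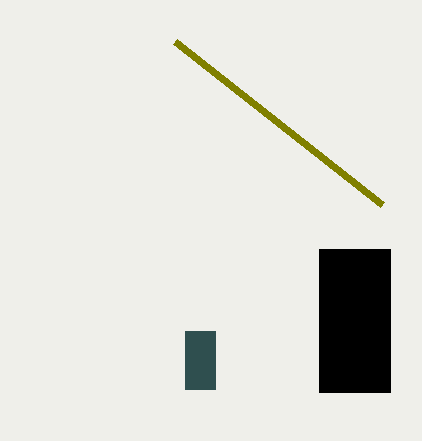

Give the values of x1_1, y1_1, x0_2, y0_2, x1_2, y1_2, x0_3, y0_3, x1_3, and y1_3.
x1_1 = 382, y1_1 = 204, x0_2 = 185, y0_2 = 331, x1_2 = 215, y1_2 = 389, x0_3 = 319, y0_3 = 249, x1_3 = 390, y1_3 = 392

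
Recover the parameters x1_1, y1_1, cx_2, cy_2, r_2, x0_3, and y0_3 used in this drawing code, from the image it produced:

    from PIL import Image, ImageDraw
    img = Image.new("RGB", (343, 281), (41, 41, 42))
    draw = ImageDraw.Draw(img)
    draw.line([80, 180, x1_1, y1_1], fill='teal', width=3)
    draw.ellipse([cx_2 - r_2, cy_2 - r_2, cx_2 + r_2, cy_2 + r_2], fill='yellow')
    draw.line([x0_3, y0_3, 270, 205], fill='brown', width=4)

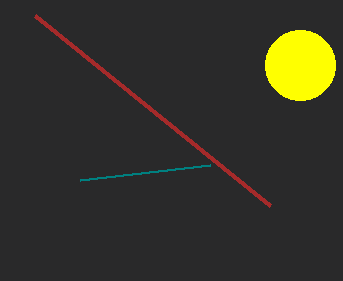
x1_1 = 210, y1_1 = 165, cx_2 = 300, cy_2 = 65, r_2 = 35, x0_3 = 35, y0_3 = 15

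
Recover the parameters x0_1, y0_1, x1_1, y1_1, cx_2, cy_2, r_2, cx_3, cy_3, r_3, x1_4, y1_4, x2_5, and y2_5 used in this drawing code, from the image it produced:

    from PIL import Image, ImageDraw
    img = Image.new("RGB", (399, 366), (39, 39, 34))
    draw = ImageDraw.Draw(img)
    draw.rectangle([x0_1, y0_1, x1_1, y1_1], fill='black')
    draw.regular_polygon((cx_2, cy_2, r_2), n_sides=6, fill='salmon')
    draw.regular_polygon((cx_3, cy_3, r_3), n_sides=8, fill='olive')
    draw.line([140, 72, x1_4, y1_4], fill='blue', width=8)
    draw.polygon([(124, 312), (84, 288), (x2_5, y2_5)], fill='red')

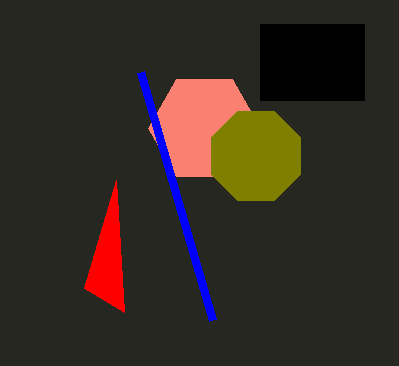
x0_1 = 260, y0_1 = 24, x1_1 = 364, y1_1 = 100, cx_2 = 204, cy_2 = 128, r_2 = 56, cx_3 = 256, cy_3 = 156, r_3 = 48, x1_4 = 212, y1_4 = 320, x2_5 = 116, y2_5 = 180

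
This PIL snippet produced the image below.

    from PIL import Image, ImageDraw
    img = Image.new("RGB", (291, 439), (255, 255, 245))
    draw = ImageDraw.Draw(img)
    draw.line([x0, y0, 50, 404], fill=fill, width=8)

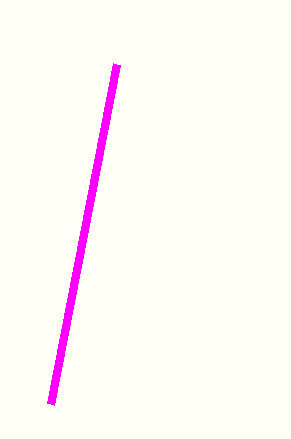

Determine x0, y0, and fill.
x0 = 116
y0 = 64
fill = 'magenta'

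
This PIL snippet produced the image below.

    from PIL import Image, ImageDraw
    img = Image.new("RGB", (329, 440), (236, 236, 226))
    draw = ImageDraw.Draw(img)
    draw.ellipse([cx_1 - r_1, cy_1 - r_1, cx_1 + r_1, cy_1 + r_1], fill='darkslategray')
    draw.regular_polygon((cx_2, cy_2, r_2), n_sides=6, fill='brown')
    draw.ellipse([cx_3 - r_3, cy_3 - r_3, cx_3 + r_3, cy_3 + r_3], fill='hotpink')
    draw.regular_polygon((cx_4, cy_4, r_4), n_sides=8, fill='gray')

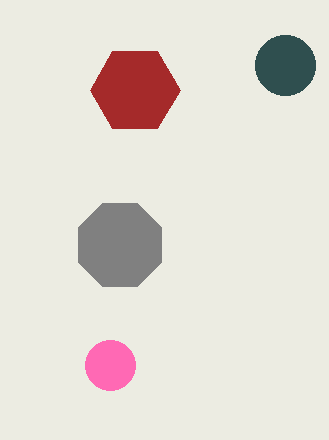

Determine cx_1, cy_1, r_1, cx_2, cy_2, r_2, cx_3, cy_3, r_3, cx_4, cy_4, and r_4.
cx_1 = 285
cy_1 = 65
r_1 = 30
cx_2 = 135
cy_2 = 90
r_2 = 45
cx_3 = 110
cy_3 = 365
r_3 = 25
cx_4 = 120
cy_4 = 245
r_4 = 45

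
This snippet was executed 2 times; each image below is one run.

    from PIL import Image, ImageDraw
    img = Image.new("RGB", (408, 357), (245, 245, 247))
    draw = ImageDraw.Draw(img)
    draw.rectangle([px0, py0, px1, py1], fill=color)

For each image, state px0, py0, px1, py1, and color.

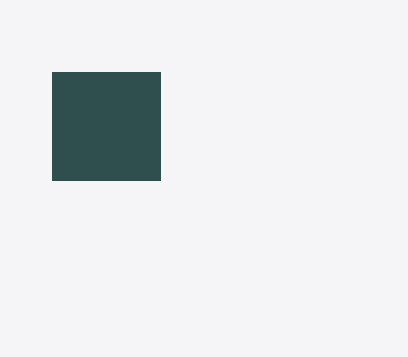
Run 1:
px0 = 52, py0 = 72, px1 = 160, py1 = 180, color = 'darkslategray'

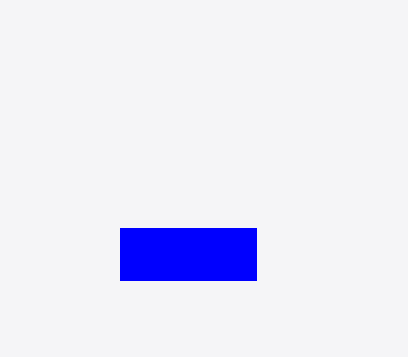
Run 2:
px0 = 120; py0 = 228; px1 = 256; py1 = 280; color = 'blue'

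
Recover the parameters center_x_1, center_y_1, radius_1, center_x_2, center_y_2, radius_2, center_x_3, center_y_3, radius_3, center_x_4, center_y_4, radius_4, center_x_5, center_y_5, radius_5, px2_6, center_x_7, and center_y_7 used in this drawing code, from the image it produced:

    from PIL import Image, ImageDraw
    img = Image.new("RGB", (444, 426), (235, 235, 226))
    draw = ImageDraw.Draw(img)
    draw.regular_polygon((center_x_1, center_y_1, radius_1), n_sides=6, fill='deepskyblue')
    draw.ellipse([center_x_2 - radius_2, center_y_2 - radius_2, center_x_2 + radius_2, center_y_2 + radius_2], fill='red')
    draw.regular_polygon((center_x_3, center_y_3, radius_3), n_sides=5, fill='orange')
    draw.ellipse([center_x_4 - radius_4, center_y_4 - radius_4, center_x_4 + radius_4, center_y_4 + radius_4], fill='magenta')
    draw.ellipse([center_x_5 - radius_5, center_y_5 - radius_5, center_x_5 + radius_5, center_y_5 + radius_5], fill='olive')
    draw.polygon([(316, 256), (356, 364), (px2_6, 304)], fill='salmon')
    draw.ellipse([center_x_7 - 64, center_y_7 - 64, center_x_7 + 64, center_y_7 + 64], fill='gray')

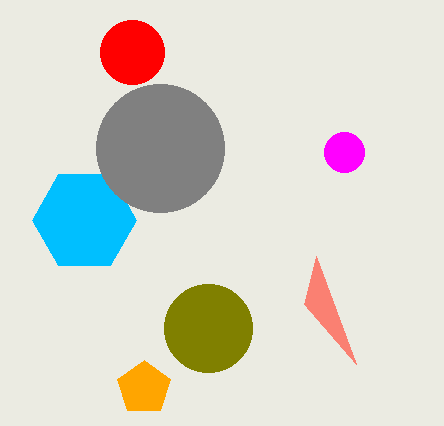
center_x_1 = 84, center_y_1 = 220, radius_1 = 52, center_x_2 = 132, center_y_2 = 52, radius_2 = 32, center_x_3 = 144, center_y_3 = 388, radius_3 = 28, center_x_4 = 344, center_y_4 = 152, radius_4 = 20, center_x_5 = 208, center_y_5 = 328, radius_5 = 44, px2_6 = 304, center_x_7 = 160, center_y_7 = 148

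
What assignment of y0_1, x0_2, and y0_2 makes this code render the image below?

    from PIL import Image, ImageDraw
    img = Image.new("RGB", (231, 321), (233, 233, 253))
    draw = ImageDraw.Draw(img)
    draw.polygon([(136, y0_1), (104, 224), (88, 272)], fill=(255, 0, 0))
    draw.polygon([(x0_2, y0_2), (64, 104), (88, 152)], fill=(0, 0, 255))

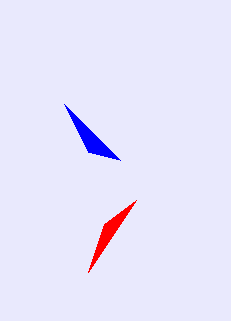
y0_1 = 200; x0_2 = 120; y0_2 = 160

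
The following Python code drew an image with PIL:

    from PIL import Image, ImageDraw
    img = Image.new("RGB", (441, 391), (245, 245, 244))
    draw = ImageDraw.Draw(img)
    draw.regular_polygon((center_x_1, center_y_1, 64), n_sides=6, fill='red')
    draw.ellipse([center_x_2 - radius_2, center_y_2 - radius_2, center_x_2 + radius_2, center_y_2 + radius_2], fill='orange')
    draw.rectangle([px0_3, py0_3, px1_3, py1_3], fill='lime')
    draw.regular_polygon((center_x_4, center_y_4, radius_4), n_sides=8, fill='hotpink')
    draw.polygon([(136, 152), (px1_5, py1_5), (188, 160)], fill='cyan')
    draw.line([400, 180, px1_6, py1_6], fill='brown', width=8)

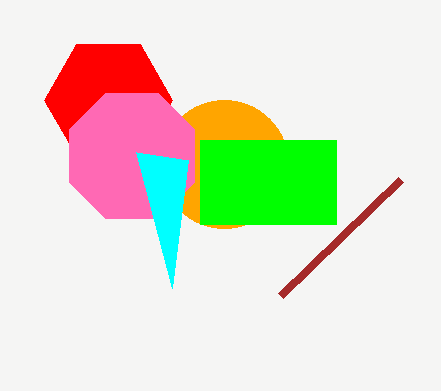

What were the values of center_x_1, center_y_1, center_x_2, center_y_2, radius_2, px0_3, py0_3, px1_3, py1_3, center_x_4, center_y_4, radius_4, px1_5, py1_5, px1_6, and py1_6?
center_x_1 = 108; center_y_1 = 100; center_x_2 = 224; center_y_2 = 164; radius_2 = 64; px0_3 = 200; py0_3 = 140; px1_3 = 336; py1_3 = 224; center_x_4 = 132; center_y_4 = 156; radius_4 = 68; px1_5 = 172; py1_5 = 288; px1_6 = 280; py1_6 = 296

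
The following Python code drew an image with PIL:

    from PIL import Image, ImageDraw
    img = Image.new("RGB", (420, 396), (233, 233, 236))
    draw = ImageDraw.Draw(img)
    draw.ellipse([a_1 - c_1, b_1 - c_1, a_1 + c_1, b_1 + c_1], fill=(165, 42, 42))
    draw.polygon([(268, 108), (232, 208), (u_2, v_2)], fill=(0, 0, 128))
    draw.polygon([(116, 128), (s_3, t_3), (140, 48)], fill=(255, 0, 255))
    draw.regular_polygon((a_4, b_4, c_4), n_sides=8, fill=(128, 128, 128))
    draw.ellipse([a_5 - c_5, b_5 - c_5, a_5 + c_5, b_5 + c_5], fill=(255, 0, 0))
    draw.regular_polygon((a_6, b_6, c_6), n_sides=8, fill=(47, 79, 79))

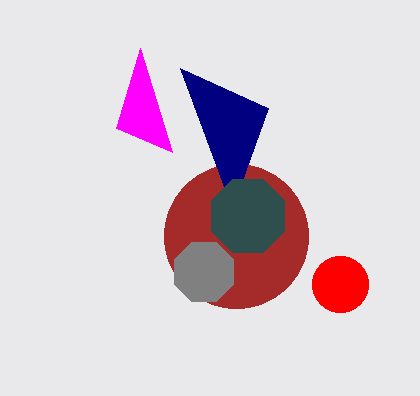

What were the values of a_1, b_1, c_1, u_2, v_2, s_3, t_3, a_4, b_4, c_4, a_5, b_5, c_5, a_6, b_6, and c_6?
a_1 = 236
b_1 = 236
c_1 = 72
u_2 = 180
v_2 = 68
s_3 = 172
t_3 = 152
a_4 = 204
b_4 = 272
c_4 = 32
a_5 = 340
b_5 = 284
c_5 = 28
a_6 = 248
b_6 = 216
c_6 = 40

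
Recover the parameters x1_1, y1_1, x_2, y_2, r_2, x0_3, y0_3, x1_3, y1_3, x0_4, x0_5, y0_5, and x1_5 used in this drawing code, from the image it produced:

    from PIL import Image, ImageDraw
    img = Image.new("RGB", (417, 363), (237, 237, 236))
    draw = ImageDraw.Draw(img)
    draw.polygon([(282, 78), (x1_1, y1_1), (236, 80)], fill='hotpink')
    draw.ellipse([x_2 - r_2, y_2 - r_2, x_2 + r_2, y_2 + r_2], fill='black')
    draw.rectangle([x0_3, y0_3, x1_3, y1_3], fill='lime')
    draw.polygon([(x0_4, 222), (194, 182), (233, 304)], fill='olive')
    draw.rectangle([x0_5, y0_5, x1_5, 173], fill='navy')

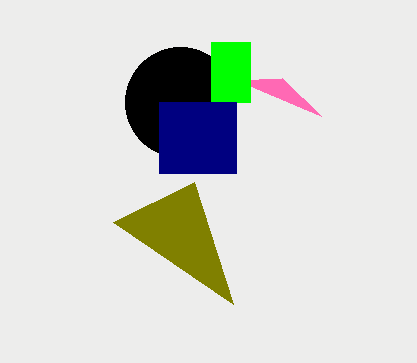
x1_1 = 321, y1_1 = 116, x_2 = 180, y_2 = 102, r_2 = 55, x0_3 = 211, y0_3 = 42, x1_3 = 250, y1_3 = 102, x0_4 = 113, x0_5 = 159, y0_5 = 102, x1_5 = 236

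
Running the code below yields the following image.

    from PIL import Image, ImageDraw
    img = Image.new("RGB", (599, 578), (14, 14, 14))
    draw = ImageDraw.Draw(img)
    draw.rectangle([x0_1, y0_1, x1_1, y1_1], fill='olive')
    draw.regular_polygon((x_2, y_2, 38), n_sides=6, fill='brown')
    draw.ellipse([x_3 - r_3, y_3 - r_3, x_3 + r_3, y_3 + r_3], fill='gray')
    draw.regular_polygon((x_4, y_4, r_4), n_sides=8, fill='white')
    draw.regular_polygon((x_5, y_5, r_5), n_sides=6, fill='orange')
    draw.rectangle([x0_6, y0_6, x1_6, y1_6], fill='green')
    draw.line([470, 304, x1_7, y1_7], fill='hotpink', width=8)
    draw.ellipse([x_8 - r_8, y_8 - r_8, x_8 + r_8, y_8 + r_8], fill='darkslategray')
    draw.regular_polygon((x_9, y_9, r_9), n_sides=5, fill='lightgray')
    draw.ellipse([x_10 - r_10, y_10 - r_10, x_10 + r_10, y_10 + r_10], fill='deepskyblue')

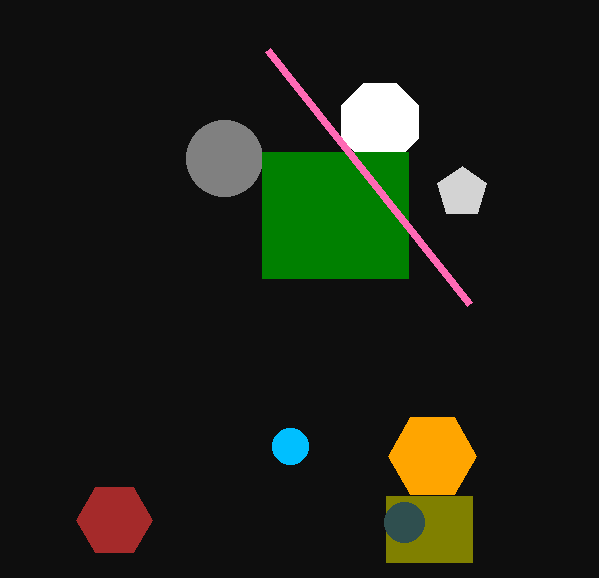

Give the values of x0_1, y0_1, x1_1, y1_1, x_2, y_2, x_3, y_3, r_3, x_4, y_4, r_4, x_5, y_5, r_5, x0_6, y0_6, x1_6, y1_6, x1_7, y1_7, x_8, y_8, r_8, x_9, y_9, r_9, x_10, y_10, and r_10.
x0_1 = 386
y0_1 = 496
x1_1 = 472
y1_1 = 562
x_2 = 114
y_2 = 520
x_3 = 224
y_3 = 158
r_3 = 38
x_4 = 380
y_4 = 122
r_4 = 42
x_5 = 432
y_5 = 456
r_5 = 44
x0_6 = 262
y0_6 = 152
x1_6 = 408
y1_6 = 278
x1_7 = 268
y1_7 = 50
x_8 = 404
y_8 = 522
r_8 = 20
x_9 = 462
y_9 = 192
r_9 = 26
x_10 = 290
y_10 = 446
r_10 = 18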